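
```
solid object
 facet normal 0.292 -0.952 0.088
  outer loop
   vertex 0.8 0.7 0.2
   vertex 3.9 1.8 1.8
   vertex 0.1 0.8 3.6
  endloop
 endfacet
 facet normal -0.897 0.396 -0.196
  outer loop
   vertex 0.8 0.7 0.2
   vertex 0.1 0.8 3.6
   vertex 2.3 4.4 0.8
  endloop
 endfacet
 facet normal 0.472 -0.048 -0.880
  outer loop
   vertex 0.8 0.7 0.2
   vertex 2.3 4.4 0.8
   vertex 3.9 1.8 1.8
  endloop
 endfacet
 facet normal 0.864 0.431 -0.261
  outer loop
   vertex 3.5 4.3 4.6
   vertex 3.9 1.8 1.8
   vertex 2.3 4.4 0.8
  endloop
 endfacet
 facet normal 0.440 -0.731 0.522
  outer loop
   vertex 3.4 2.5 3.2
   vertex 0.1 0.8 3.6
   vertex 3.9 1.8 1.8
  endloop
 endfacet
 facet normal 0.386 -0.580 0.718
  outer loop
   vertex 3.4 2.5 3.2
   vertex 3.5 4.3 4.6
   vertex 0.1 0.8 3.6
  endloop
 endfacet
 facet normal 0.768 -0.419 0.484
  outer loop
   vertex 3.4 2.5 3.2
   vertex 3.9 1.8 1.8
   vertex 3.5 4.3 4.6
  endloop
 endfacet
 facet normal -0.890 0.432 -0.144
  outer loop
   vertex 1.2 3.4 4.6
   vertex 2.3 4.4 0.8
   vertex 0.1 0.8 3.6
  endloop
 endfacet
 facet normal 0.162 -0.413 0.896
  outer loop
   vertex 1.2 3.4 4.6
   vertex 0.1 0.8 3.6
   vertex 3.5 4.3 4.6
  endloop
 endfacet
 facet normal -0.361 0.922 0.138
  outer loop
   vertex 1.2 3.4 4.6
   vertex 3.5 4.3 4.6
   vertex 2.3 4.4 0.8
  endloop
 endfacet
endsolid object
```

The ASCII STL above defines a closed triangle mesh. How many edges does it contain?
15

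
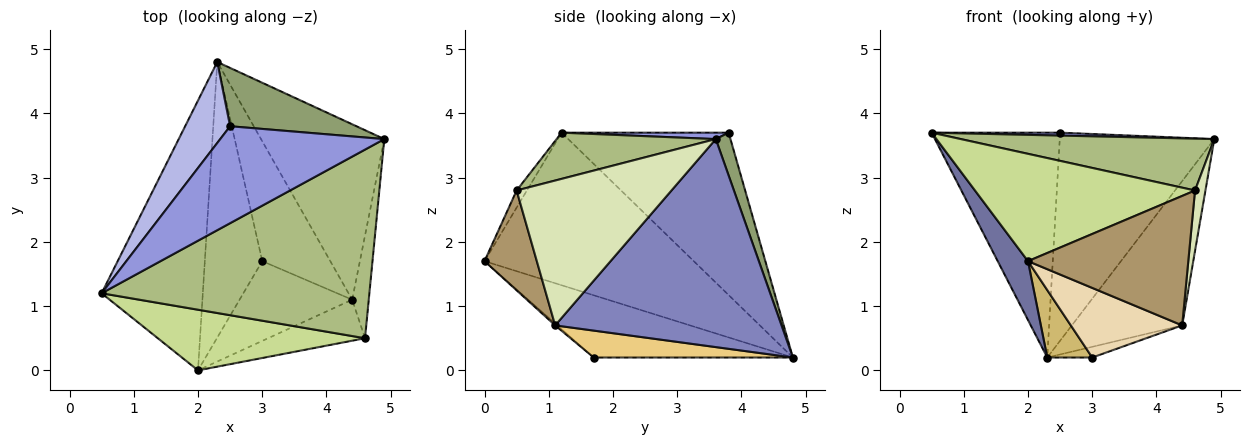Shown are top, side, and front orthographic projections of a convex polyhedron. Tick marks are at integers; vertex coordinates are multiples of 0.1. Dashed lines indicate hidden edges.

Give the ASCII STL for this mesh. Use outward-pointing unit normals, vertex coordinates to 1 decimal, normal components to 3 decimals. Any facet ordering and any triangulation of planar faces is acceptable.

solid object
 facet normal -0.827 -0.120 -0.549
  outer loop
   vertex 2.0 0.0 1.7
   vertex 0.5 1.2 3.7
   vertex 2.3 4.8 0.2
  endloop
 endfacet
 facet normal 0.793 0.387 -0.470
  outer loop
   vertex 4.4 1.1 0.7
   vertex 2.3 4.8 0.2
   vertex 4.9 3.6 3.6
  endloop
 endfacet
 facet normal 0.039 -0.030 0.999
  outer loop
   vertex 2.5 3.8 3.7
   vertex 0.5 1.2 3.7
   vertex 4.9 3.6 3.6
  endloop
 endfacet
 facet normal -0.774 0.596 0.214
  outer loop
   vertex 2.5 3.8 3.7
   vertex 2.3 4.8 0.2
   vertex 0.5 1.2 3.7
  endloop
 endfacet
 facet normal 0.091 0.959 0.269
  outer loop
   vertex 2.5 3.8 3.7
   vertex 4.9 3.6 3.6
   vertex 2.3 4.8 0.2
  endloop
 endfacet
 facet normal 0.164 -0.261 0.951
  outer loop
   vertex 4.6 0.5 2.8
   vertex 4.9 3.6 3.6
   vertex 0.5 1.2 3.7
  endloop
 endfacet
 facet normal -0.041 -0.870 0.491
  outer loop
   vertex 4.6 0.5 2.8
   vertex 0.5 1.2 3.7
   vertex 2.0 0.0 1.7
  endloop
 endfacet
 facet normal 0.991 -0.067 -0.113
  outer loop
   vertex 4.6 0.5 2.8
   vertex 4.4 1.1 0.7
   vertex 4.9 3.6 3.6
  endloop
 endfacet
 facet normal 0.297 -0.910 -0.288
  outer loop
   vertex 4.6 0.5 2.8
   vertex 2.0 0.0 1.7
   vertex 4.4 1.1 0.7
  endloop
 endfacet
 facet normal -0.725 -0.164 -0.669
  outer loop
   vertex 3.0 1.7 0.2
   vertex 2.0 0.0 1.7
   vertex 2.3 4.8 0.2
  endloop
 endfacet
 facet normal 0.366 0.083 -0.927
  outer loop
   vertex 3.0 1.7 0.2
   vertex 2.3 4.8 0.2
   vertex 4.4 1.1 0.7
  endloop
 endfacet
 facet normal -0.013 -0.657 -0.753
  outer loop
   vertex 3.0 1.7 0.2
   vertex 4.4 1.1 0.7
   vertex 2.0 0.0 1.7
  endloop
 endfacet
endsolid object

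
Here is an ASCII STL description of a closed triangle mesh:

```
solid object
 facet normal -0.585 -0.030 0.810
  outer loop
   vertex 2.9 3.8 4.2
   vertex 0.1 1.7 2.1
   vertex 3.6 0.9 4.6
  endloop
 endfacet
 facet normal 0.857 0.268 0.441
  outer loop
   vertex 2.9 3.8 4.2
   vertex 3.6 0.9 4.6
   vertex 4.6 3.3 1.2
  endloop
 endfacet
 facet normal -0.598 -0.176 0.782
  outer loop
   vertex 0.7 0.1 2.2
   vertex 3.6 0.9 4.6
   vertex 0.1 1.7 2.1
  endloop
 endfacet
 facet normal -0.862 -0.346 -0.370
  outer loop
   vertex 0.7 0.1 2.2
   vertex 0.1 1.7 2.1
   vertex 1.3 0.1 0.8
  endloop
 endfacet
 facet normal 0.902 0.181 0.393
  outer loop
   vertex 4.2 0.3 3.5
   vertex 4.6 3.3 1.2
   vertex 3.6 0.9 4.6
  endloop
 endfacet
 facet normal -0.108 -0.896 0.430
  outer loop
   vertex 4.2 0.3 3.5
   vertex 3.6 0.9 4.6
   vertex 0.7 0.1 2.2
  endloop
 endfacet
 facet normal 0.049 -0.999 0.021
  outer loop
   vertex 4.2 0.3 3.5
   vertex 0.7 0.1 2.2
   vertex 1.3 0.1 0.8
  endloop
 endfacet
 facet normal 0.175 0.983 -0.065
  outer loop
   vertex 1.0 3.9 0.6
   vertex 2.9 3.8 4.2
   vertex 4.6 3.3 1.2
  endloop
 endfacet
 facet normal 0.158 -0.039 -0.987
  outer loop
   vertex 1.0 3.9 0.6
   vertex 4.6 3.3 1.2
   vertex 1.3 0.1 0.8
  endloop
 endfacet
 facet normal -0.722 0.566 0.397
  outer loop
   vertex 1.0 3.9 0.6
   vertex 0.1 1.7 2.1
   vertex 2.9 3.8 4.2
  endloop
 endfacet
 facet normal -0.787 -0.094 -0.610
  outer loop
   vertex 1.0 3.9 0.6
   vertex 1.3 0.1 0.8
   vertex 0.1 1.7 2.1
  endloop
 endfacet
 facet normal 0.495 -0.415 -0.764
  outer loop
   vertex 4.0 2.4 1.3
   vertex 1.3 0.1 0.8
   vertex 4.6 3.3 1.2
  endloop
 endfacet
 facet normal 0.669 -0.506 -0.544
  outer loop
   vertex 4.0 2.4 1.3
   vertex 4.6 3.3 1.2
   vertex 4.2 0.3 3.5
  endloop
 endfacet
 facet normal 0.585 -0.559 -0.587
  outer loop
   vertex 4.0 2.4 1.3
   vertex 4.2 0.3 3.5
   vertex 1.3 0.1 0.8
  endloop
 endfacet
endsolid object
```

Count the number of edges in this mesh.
21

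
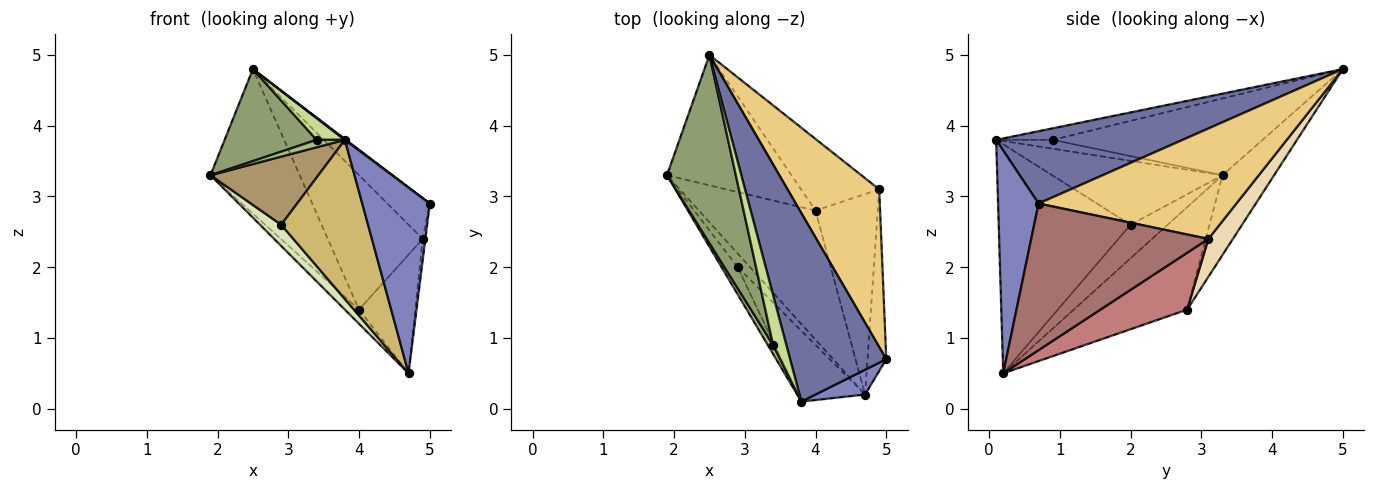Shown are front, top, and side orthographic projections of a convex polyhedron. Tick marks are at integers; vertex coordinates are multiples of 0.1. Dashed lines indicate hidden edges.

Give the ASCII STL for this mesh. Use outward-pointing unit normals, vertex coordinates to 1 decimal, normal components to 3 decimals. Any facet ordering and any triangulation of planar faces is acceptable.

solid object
 facet normal 0.601 -0.004 0.799
  outer loop
   vertex 3.8 0.1 3.8
   vertex 5.0 0.7 2.9
   vertex 2.5 5.0 4.8
  endloop
 endfacet
 facet normal 0.511 -0.852 0.114
  outer loop
   vertex 3.8 0.1 3.8
   vertex 4.7 0.2 0.5
   vertex 5.0 0.7 2.9
  endloop
 endfacet
 facet normal -0.394 0.682 -0.616
  outer loop
   vertex 4.0 2.8 1.4
   vertex 1.9 3.3 3.3
   vertex 2.5 5.0 4.8
  endloop
 endfacet
 facet normal -0.658 0.082 -0.749
  outer loop
   vertex 4.0 2.8 1.4
   vertex 4.7 0.2 0.5
   vertex 1.9 3.3 3.3
  endloop
 endfacet
 facet normal -0.708 -0.310 0.635
  outer loop
   vertex 3.4 0.9 3.8
   vertex 2.5 5.0 4.8
   vertex 1.9 3.3 3.3
  endloop
 endfacet
 facet normal -0.788 -0.394 0.473
  outer loop
   vertex 3.4 0.9 3.8
   vertex 1.9 3.3 3.3
   vertex 3.8 0.1 3.8
  endloop
 endfacet
 facet normal -0.623 -0.312 0.717
  outer loop
   vertex 3.4 0.9 3.8
   vertex 3.8 0.1 3.8
   vertex 2.5 5.0 4.8
  endloop
 endfacet
 facet normal -0.827 -0.473 -0.304
  outer loop
   vertex 2.9 2.0 2.6
   vertex 1.9 3.3 3.3
   vertex 4.7 0.2 0.5
  endloop
 endfacet
 facet normal -0.826 -0.523 -0.209
  outer loop
   vertex 2.9 2.0 2.6
   vertex 3.8 0.1 3.8
   vertex 1.9 3.3 3.3
  endloop
 endfacet
 facet normal -0.811 -0.534 -0.237
  outer loop
   vertex 2.9 2.0 2.6
   vertex 4.7 0.2 0.5
   vertex 3.8 0.1 3.8
  endloop
 endfacet
 facet normal 0.759 0.163 0.630
  outer loop
   vertex 4.9 3.1 2.4
   vertex 2.5 5.0 4.8
   vertex 5.0 0.7 2.9
  endloop
 endfacet
 facet normal 0.223 0.860 -0.458
  outer loop
   vertex 4.9 3.1 2.4
   vertex 4.0 2.8 1.4
   vertex 2.5 5.0 4.8
  endloop
 endfacet
 facet normal 0.992 0.015 -0.127
  outer loop
   vertex 4.9 3.1 2.4
   vertex 5.0 0.7 2.9
   vertex 4.7 0.2 0.5
  endloop
 endfacet
 facet normal 0.618 0.401 -0.676
  outer loop
   vertex 4.9 3.1 2.4
   vertex 4.7 0.2 0.5
   vertex 4.0 2.8 1.4
  endloop
 endfacet
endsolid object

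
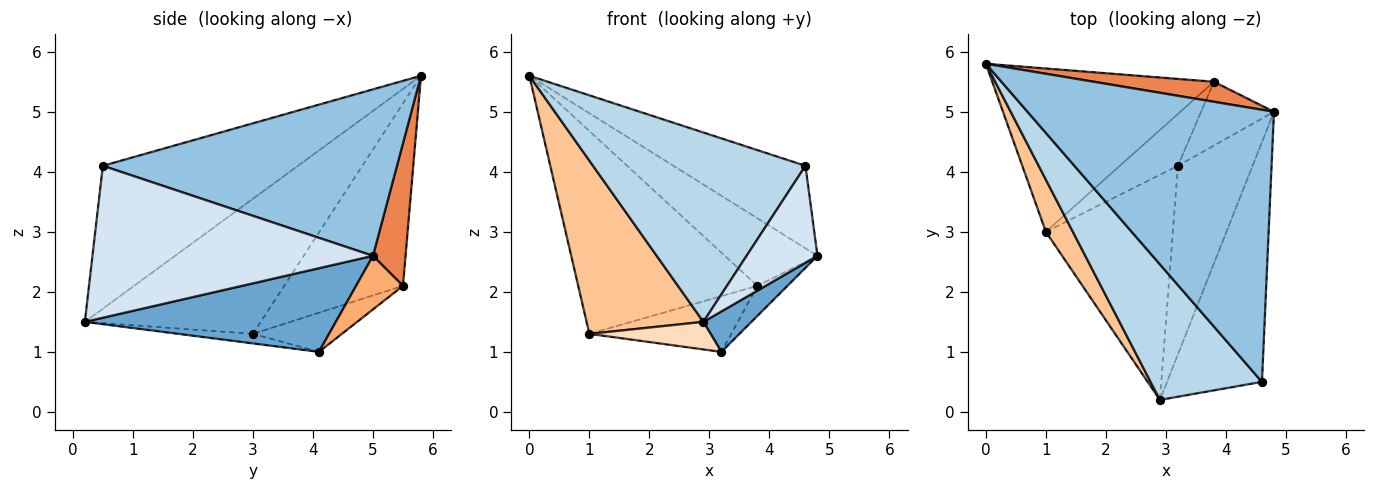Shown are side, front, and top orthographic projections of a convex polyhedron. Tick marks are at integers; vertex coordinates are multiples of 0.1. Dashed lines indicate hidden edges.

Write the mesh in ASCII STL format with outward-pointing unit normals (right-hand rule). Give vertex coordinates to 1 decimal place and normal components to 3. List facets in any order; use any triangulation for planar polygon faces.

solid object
 facet normal 0.739 -0.141 -0.659
  outer loop
   vertex 3.2 4.1 1.0
   vertex 4.8 5.0 2.6
   vertex 2.9 0.2 1.5
  endloop
 endfacet
 facet normal 0.543 0.244 0.804
  outer loop
   vertex 4.6 0.5 4.1
   vertex 4.8 5.0 2.6
   vertex 0.0 5.8 5.6
  endloop
 endfacet
 facet normal -0.598 -0.651 0.466
  outer loop
   vertex 4.6 0.5 4.1
   vertex 0.0 5.8 5.6
   vertex 2.9 0.2 1.5
  endloop
 endfacet
 facet normal 0.829 -0.210 -0.518
  outer loop
   vertex 4.6 0.5 4.1
   vertex 2.9 0.2 1.5
   vertex 4.8 5.0 2.6
  endloop
 endfacet
 facet normal 0.320 0.908 0.269
  outer loop
   vertex 3.8 5.5 2.1
   vertex 0.0 5.8 5.6
   vertex 4.8 5.0 2.6
  endloop
 endfacet
 facet normal 0.554 0.355 -0.753
  outer loop
   vertex 3.8 5.5 2.1
   vertex 4.8 5.0 2.6
   vertex 3.2 4.1 1.0
  endloop
 endfacet
 facet normal -0.822 -0.546 0.164
  outer loop
   vertex 1.0 3.0 1.3
   vertex 2.9 0.2 1.5
   vertex 0.0 5.8 5.6
  endloop
 endfacet
 facet normal -0.074 -0.121 -0.990
  outer loop
   vertex 1.0 3.0 1.3
   vertex 3.2 4.1 1.0
   vertex 2.9 0.2 1.5
  endloop
 endfacet
 facet normal -0.459 0.692 -0.557
  outer loop
   vertex 1.0 3.0 1.3
   vertex 0.0 5.8 5.6
   vertex 3.8 5.5 2.1
  endloop
 endfacet
 facet normal -0.417 0.665 -0.619
  outer loop
   vertex 1.0 3.0 1.3
   vertex 3.8 5.5 2.1
   vertex 3.2 4.1 1.0
  endloop
 endfacet
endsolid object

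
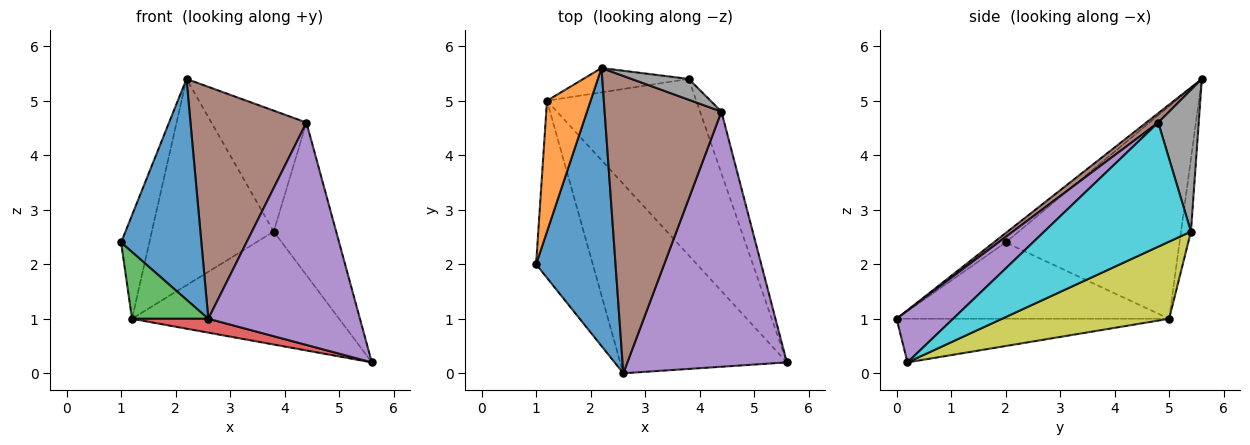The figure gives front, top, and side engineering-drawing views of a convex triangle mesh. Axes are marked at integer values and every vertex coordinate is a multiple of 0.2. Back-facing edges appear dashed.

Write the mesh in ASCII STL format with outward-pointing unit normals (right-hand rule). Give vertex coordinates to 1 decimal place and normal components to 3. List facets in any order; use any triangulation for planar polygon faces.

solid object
 facet normal -0.092 -0.619 0.780
  outer loop
   vertex 2.6 0.0 1.0
   vertex 2.2 5.6 5.4
   vertex 1.0 2.0 2.4
  endloop
 endfacet
 facet normal -0.967 0.157 0.198
  outer loop
   vertex 1.2 5.0 1.0
   vertex 1.0 2.0 2.4
   vertex 2.2 5.6 5.4
  endloop
 endfacet
 facet normal -0.783 -0.219 -0.582
  outer loop
   vertex 1.2 5.0 1.0
   vertex 2.6 0.0 1.0
   vertex 1.0 2.0 2.4
  endloop
 endfacet
 facet normal -0.253 -0.071 -0.965
  outer loop
   vertex 1.2 5.0 1.0
   vertex 5.6 0.2 0.2
   vertex 2.6 0.0 1.0
  endloop
 endfacet
 facet normal 0.238 -0.638 0.732
  outer loop
   vertex 4.4 4.8 4.6
   vertex 2.6 0.0 1.0
   vertex 5.6 0.2 0.2
  endloop
 endfacet
 facet normal 0.063 -0.614 0.787
  outer loop
   vertex 4.4 4.8 4.6
   vertex 2.2 5.6 5.4
   vertex 2.6 0.0 1.0
  endloop
 endfacet
 facet normal -0.080 0.990 -0.117
  outer loop
   vertex 3.8 5.4 2.6
   vertex 1.2 5.0 1.0
   vertex 2.2 5.6 5.4
  endloop
 endfacet
 facet normal 0.387 0.909 0.156
  outer loop
   vertex 3.8 5.4 2.6
   vertex 2.2 5.6 5.4
   vertex 4.4 4.8 4.6
  endloop
 endfacet
 facet normal 0.399 0.495 -0.772
  outer loop
   vertex 3.8 5.4 2.6
   vertex 5.6 0.2 0.2
   vertex 1.2 5.0 1.0
  endloop
 endfacet
 facet normal 0.909 0.387 -0.157
  outer loop
   vertex 3.8 5.4 2.6
   vertex 4.4 4.8 4.6
   vertex 5.6 0.2 0.2
  endloop
 endfacet
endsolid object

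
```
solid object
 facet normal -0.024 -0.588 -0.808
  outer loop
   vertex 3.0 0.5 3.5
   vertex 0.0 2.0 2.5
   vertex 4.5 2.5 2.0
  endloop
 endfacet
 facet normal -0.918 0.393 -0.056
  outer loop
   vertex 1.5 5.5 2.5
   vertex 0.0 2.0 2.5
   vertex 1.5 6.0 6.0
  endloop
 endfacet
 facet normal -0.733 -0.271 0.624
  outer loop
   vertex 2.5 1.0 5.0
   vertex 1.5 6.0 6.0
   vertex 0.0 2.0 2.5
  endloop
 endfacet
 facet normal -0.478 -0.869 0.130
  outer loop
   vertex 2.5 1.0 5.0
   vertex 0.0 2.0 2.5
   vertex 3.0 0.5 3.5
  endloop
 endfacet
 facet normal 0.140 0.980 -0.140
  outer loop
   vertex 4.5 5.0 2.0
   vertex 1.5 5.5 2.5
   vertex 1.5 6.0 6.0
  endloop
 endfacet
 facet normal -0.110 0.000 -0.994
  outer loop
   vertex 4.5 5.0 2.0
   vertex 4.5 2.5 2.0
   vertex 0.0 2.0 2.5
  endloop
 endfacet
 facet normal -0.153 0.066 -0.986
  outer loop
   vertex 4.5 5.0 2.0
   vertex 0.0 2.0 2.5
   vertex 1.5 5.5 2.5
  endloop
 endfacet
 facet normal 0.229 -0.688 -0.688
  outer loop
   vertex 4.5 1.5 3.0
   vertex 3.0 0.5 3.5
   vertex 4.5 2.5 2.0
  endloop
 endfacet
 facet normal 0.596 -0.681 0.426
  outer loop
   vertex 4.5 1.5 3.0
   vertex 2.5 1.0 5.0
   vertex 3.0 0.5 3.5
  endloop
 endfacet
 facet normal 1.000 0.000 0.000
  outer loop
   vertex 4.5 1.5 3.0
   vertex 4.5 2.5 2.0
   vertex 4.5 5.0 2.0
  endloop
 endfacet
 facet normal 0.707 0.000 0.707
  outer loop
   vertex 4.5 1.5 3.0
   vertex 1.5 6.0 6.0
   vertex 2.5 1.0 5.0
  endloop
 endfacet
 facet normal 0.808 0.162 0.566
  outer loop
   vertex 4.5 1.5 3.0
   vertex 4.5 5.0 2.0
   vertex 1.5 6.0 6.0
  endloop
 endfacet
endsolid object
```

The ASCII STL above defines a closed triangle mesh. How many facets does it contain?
12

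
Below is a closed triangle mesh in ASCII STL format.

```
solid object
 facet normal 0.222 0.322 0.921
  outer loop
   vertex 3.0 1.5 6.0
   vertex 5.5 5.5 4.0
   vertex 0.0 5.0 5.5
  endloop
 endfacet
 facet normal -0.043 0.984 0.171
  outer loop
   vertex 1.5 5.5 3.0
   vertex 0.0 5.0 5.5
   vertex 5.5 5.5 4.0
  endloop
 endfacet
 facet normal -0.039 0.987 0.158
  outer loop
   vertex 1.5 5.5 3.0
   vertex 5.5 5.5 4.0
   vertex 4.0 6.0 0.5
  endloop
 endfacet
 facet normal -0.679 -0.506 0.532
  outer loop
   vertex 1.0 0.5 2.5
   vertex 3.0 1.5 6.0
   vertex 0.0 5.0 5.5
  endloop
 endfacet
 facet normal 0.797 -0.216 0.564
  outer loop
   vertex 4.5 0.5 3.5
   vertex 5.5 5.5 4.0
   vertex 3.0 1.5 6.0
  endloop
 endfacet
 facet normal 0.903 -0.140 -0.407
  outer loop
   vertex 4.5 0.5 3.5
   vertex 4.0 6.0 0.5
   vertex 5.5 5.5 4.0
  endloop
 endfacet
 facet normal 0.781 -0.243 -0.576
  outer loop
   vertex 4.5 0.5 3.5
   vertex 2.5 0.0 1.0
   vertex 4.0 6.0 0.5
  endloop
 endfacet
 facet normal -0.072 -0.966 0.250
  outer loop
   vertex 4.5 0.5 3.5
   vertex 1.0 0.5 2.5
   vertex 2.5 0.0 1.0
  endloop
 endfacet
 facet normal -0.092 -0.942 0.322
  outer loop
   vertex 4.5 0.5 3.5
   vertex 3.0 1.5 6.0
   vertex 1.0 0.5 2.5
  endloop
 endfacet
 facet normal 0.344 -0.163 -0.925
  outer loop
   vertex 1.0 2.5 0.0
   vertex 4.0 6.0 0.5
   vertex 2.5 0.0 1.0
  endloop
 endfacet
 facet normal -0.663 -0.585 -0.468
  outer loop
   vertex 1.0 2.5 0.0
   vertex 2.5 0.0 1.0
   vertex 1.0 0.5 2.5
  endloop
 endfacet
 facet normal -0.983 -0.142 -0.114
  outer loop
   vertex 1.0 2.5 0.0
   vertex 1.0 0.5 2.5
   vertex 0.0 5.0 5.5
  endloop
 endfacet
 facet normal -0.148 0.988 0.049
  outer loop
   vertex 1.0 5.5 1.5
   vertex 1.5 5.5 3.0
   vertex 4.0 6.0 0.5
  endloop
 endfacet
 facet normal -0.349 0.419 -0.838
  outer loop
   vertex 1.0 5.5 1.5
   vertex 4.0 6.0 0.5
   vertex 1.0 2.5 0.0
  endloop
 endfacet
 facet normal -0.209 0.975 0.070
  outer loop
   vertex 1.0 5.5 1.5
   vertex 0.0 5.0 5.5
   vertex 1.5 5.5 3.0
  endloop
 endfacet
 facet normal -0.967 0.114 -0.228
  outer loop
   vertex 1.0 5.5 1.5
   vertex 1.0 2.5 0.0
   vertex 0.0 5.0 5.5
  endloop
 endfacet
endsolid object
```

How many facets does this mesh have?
16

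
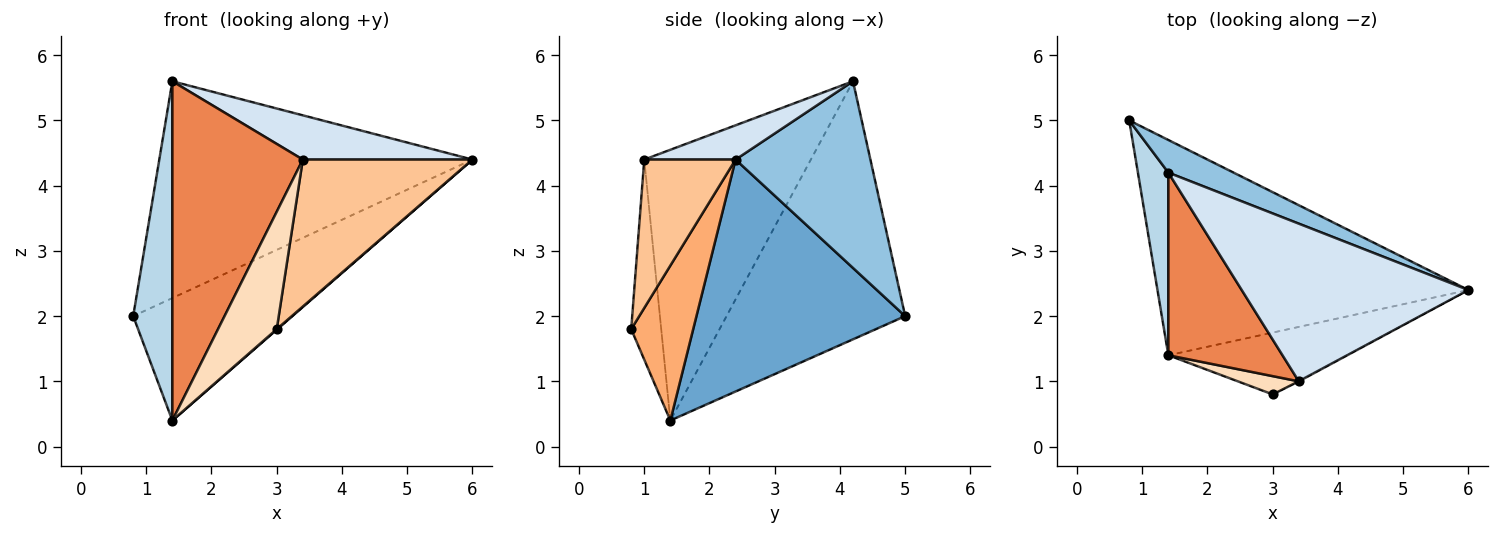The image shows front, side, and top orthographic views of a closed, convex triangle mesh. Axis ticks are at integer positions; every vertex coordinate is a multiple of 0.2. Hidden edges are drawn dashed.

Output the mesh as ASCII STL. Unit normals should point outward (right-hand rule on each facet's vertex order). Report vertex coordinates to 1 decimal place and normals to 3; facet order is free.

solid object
 facet normal 0.544 0.415 -0.729
  outer loop
   vertex 1.4 1.4 0.4
   vertex 0.8 5.0 2.0
   vertex 6.0 2.4 4.4
  endloop
 endfacet
 facet normal 0.392 0.910 0.137
  outer loop
   vertex 1.4 4.2 5.6
   vertex 6.0 2.4 4.4
   vertex 0.8 5.0 2.0
  endloop
 endfacet
 facet normal -0.970 -0.213 0.114
  outer loop
   vertex 1.4 4.2 5.6
   vertex 0.8 5.0 2.0
   vertex 1.4 1.4 0.4
  endloop
 endfacet
 facet normal 0.144 -0.267 0.953
  outer loop
   vertex 3.4 1.0 4.4
   vertex 6.0 2.4 4.4
   vertex 1.4 4.2 5.6
  endloop
 endfacet
 facet normal -0.747 -0.585 0.315
  outer loop
   vertex 3.4 1.0 4.4
   vertex 1.4 4.2 5.6
   vertex 1.4 1.4 0.4
  endloop
 endfacet
 facet normal 0.657 -0.007 -0.754
  outer loop
   vertex 3.0 0.8 1.8
   vertex 1.4 1.4 0.4
   vertex 6.0 2.4 4.4
  endloop
 endfacet
 facet normal 0.474 -0.880 -0.005
  outer loop
   vertex 3.0 0.8 1.8
   vertex 6.0 2.4 4.4
   vertex 3.4 1.0 4.4
  endloop
 endfacet
 facet normal -0.451 -0.882 0.137
  outer loop
   vertex 3.0 0.8 1.8
   vertex 3.4 1.0 4.4
   vertex 1.4 1.4 0.4
  endloop
 endfacet
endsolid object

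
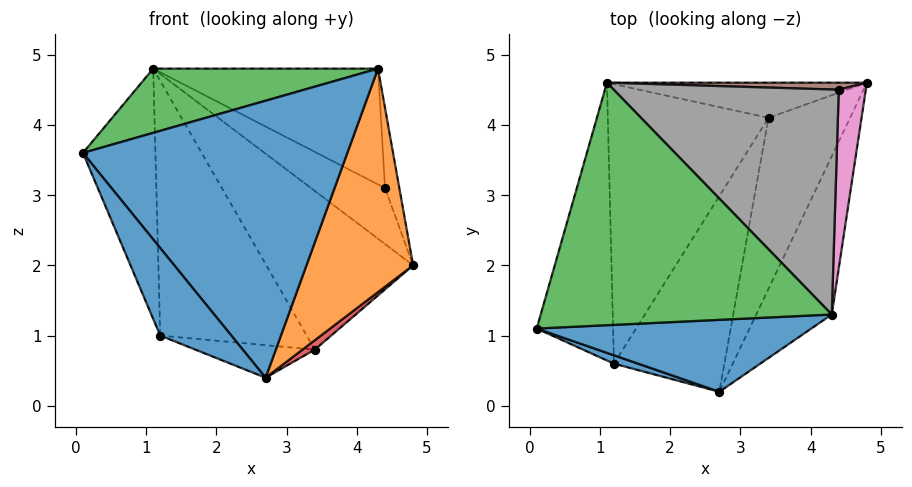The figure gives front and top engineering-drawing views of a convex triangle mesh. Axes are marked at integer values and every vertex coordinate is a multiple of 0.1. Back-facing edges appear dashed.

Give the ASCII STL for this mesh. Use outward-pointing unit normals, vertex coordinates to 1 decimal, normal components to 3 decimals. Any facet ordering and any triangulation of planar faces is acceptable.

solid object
 facet normal -0.026 -0.968 0.251
  outer loop
   vertex 4.3 1.3 4.8
   vertex 0.1 1.1 3.6
   vertex 2.7 0.2 0.4
  endloop
 endfacet
 facet normal 0.907 -0.344 -0.244
  outer loop
   vertex 4.3 1.3 4.8
   vertex 2.7 0.2 0.4
   vertex 4.8 4.6 2.0
  endloop
 endfacet
 facet normal -0.255 -0.248 0.935
  outer loop
   vertex 4.3 1.3 4.8
   vertex 1.1 4.6 4.8
   vertex 0.1 1.1 3.6
  endloop
 endfacet
 facet normal 0.659 -0.041 -0.751
  outer loop
   vertex 3.4 4.1 0.8
   vertex 4.8 4.6 2.0
   vertex 2.7 0.2 0.4
  endloop
 endfacet
 facet normal -0.161 0.964 -0.213
  outer loop
   vertex 3.4 4.1 0.8
   vertex 1.1 4.6 4.8
   vertex 4.8 4.6 2.0
  endloop
 endfacet
 facet normal 0.094 0.988 0.124
  outer loop
   vertex 4.4 4.5 3.1
   vertex 4.8 4.6 2.0
   vertex 1.1 4.6 4.8
  endloop
 endfacet
 facet normal 0.923 0.157 0.350
  outer loop
   vertex 4.4 4.5 3.1
   vertex 4.3 1.3 4.8
   vertex 4.8 4.6 2.0
  endloop
 endfacet
 facet normal 0.427 0.414 0.804
  outer loop
   vertex 4.4 4.5 3.1
   vertex 1.1 4.6 4.8
   vertex 4.3 1.3 4.8
  endloop
 endfacet
 facet normal -0.824 0.380 -0.421
  outer loop
   vertex 1.2 0.6 1.0
   vertex 0.1 1.1 3.6
   vertex 1.1 4.6 4.8
  endloop
 endfacet
 facet normal -0.751 0.444 -0.488
  outer loop
   vertex 1.2 0.6 1.0
   vertex 1.1 4.6 4.8
   vertex 3.4 4.1 0.8
  endloop
 endfacet
 facet normal -0.222 -0.971 0.093
  outer loop
   vertex 1.2 0.6 1.0
   vertex 2.7 0.2 0.4
   vertex 0.1 1.1 3.6
  endloop
 endfacet
 facet normal -0.331 0.155 -0.931
  outer loop
   vertex 1.2 0.6 1.0
   vertex 3.4 4.1 0.8
   vertex 2.7 0.2 0.4
  endloop
 endfacet
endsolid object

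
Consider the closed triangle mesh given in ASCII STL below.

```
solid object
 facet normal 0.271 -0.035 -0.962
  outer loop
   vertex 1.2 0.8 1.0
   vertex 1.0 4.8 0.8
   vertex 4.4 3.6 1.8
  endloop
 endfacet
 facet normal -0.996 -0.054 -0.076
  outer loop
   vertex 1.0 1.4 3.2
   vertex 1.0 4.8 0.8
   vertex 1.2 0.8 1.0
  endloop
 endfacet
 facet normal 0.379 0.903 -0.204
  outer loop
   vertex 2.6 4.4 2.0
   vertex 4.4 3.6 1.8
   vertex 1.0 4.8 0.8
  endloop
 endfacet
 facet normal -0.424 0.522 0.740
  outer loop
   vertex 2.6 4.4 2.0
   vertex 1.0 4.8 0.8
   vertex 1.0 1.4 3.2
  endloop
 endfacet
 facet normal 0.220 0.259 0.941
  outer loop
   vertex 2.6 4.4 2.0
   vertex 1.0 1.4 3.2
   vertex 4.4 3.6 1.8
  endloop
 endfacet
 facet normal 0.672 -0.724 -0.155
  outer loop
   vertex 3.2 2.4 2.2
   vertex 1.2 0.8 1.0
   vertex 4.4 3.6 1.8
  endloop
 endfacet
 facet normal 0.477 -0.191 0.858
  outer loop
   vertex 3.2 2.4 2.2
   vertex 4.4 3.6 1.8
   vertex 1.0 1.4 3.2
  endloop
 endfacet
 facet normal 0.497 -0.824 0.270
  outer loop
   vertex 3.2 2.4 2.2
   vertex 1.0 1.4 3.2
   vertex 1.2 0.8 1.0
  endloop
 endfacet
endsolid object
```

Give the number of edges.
12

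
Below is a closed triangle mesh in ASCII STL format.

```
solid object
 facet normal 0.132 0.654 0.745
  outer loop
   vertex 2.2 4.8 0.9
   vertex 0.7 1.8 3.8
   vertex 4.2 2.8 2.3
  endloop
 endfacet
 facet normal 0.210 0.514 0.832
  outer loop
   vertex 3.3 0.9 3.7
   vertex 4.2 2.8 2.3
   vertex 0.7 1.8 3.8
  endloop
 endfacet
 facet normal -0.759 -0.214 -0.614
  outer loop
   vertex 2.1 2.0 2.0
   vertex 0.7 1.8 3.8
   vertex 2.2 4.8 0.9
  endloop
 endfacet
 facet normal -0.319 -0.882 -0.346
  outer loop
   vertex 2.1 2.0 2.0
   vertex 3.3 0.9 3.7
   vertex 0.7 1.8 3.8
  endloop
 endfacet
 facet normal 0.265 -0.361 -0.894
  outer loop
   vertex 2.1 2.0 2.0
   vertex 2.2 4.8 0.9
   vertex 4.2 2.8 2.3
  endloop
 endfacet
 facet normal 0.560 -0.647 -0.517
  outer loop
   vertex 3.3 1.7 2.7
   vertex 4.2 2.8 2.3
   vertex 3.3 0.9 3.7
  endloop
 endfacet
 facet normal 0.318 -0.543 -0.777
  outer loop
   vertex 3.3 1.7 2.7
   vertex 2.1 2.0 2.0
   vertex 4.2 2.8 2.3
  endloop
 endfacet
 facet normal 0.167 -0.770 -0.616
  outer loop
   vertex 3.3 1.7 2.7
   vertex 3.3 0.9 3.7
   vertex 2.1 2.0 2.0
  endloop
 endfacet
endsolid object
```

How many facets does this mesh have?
8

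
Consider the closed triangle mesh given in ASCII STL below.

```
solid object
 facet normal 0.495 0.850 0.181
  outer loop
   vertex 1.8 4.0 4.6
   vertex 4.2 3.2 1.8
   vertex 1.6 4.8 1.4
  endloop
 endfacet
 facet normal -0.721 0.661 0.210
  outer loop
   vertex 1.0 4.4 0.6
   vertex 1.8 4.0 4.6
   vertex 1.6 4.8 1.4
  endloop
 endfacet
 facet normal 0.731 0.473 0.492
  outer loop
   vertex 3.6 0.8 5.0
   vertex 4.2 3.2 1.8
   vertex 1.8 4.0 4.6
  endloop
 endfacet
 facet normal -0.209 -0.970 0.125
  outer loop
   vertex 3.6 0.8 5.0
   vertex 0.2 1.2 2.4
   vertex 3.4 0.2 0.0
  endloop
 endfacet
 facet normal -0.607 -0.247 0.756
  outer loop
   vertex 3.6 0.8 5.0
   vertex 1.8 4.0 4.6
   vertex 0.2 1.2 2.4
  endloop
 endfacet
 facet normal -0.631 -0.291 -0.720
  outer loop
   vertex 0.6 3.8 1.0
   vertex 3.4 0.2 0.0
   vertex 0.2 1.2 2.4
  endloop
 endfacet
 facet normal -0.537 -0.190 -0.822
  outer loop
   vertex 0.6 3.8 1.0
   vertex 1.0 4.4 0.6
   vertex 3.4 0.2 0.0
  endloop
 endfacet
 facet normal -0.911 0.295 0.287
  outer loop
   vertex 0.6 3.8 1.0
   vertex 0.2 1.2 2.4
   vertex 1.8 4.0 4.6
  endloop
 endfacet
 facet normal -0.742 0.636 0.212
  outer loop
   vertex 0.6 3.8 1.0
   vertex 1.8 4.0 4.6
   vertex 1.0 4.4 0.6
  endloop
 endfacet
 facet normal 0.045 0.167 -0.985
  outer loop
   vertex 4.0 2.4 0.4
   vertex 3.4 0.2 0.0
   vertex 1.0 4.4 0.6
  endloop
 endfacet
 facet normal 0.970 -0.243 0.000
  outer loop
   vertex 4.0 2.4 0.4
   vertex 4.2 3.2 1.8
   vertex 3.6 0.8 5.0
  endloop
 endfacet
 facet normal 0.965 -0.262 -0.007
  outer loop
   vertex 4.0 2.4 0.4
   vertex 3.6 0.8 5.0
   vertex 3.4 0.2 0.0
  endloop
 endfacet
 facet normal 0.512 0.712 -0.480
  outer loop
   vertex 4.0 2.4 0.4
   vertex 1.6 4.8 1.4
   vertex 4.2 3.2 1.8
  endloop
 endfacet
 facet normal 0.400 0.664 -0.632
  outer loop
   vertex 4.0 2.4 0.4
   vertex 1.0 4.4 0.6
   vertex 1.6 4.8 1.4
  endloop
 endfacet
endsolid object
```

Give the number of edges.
21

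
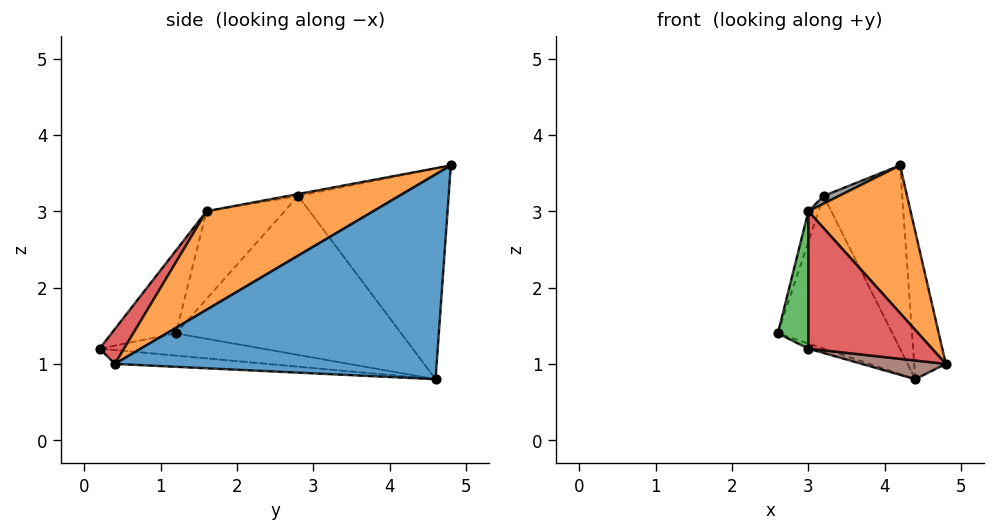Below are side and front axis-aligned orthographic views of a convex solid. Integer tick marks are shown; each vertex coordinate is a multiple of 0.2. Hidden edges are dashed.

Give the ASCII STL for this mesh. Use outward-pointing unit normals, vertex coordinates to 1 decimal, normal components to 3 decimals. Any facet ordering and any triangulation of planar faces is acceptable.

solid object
 facet normal 0.993 0.098 0.064
  outer loop
   vertex 4.4 4.6 0.8
   vertex 4.2 4.8 3.6
   vertex 4.8 0.4 1.0
  endloop
 endfacet
 facet normal 0.579 -0.355 0.734
  outer loop
   vertex 3.0 1.6 3.0
   vertex 4.8 0.4 1.0
   vertex 4.2 4.8 3.6
  endloop
 endfacet
 facet normal -0.857 -0.406 0.316
  outer loop
   vertex 3.0 0.2 1.2
   vertex 3.0 1.6 3.0
   vertex 2.6 1.2 1.4
  endloop
 endfacet
 facet normal 0.154 -0.780 0.607
  outer loop
   vertex 3.0 0.2 1.2
   vertex 4.8 0.4 1.0
   vertex 3.0 1.6 3.0
  endloop
 endfacet
 facet normal -0.375 0.035 -0.926
  outer loop
   vertex 3.0 0.2 1.2
   vertex 2.6 1.2 1.4
   vertex 4.4 4.6 0.8
  endloop
 endfacet
 facet normal -0.104 -0.057 -0.993
  outer loop
   vertex 3.0 0.2 1.2
   vertex 4.4 4.6 0.8
   vertex 4.8 0.4 1.0
  endloop
 endfacet
 facet normal -0.969 0.126 0.211
  outer loop
   vertex 3.2 2.8 3.2
   vertex 2.6 1.2 1.4
   vertex 3.0 1.6 3.0
  endloop
 endfacet
 facet normal -0.098 -0.148 0.984
  outer loop
   vertex 3.2 2.8 3.2
   vertex 3.0 1.6 3.0
   vertex 4.2 4.8 3.6
  endloop
 endfacet
 facet normal -0.886 0.451 -0.105
  outer loop
   vertex 3.2 2.8 3.2
   vertex 4.4 4.6 0.8
   vertex 2.6 1.2 1.4
  endloop
 endfacet
 facet normal -0.882 0.460 -0.096
  outer loop
   vertex 3.2 2.8 3.2
   vertex 4.2 4.8 3.6
   vertex 4.4 4.6 0.8
  endloop
 endfacet
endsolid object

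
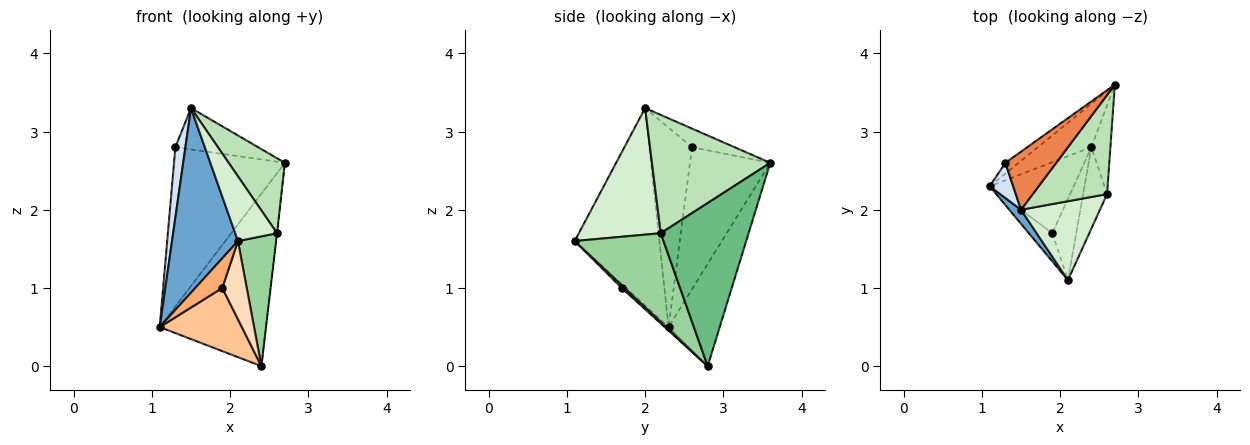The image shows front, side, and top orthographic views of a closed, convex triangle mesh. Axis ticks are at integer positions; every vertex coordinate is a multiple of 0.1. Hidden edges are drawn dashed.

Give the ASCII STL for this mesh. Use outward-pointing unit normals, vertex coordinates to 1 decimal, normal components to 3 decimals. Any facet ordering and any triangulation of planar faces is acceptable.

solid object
 facet normal -0.788 -0.614 0.047
  outer loop
   vertex 1.5 2.0 3.3
   vertex 1.1 2.3 0.5
   vertex 2.1 1.1 1.6
  endloop
 endfacet
 facet normal -0.423 0.879 -0.222
  outer loop
   vertex 2.4 2.8 0.0
   vertex 1.1 2.3 0.5
   vertex 2.7 3.6 2.6
  endloop
 endfacet
 facet normal -0.586 0.809 -0.055
  outer loop
   vertex 1.3 2.6 2.8
   vertex 2.7 3.6 2.6
   vertex 1.1 2.3 0.5
  endloop
 endfacet
 facet normal -0.967 -0.228 0.114
  outer loop
   vertex 1.3 2.6 2.8
   vertex 1.1 2.3 0.5
   vertex 1.5 2.0 3.3
  endloop
 endfacet
 facet normal -0.285 0.556 0.781
  outer loop
   vertex 1.3 2.6 2.8
   vertex 1.5 2.0 3.3
   vertex 2.7 3.6 2.6
  endloop
 endfacet
 facet normal -0.114 -0.721 -0.683
  outer loop
   vertex 1.9 1.7 1.0
   vertex 2.1 1.1 1.6
   vertex 1.1 2.3 0.5
  endloop
 endfacet
 facet normal -0.032 -0.664 -0.747
  outer loop
   vertex 1.9 1.7 1.0
   vertex 1.1 2.3 0.5
   vertex 2.4 2.8 0.0
  endloop
 endfacet
 facet normal 0.083 -0.691 -0.718
  outer loop
   vertex 1.9 1.7 1.0
   vertex 2.4 2.8 0.0
   vertex 2.1 1.1 1.6
  endloop
 endfacet
 facet normal 0.993 0.003 -0.116
  outer loop
   vertex 2.6 2.2 1.7
   vertex 2.4 2.8 0.0
   vertex 2.7 3.6 2.6
  endloop
 endfacet
 facet normal 0.892 -0.383 -0.240
  outer loop
   vertex 2.6 2.2 1.7
   vertex 2.1 1.1 1.6
   vertex 2.4 2.8 0.0
  endloop
 endfacet
 facet normal 0.786 -0.373 0.493
  outer loop
   vertex 2.6 2.2 1.7
   vertex 2.7 3.6 2.6
   vertex 1.5 2.0 3.3
  endloop
 endfacet
 facet normal 0.778 -0.398 0.485
  outer loop
   vertex 2.6 2.2 1.7
   vertex 1.5 2.0 3.3
   vertex 2.1 1.1 1.6
  endloop
 endfacet
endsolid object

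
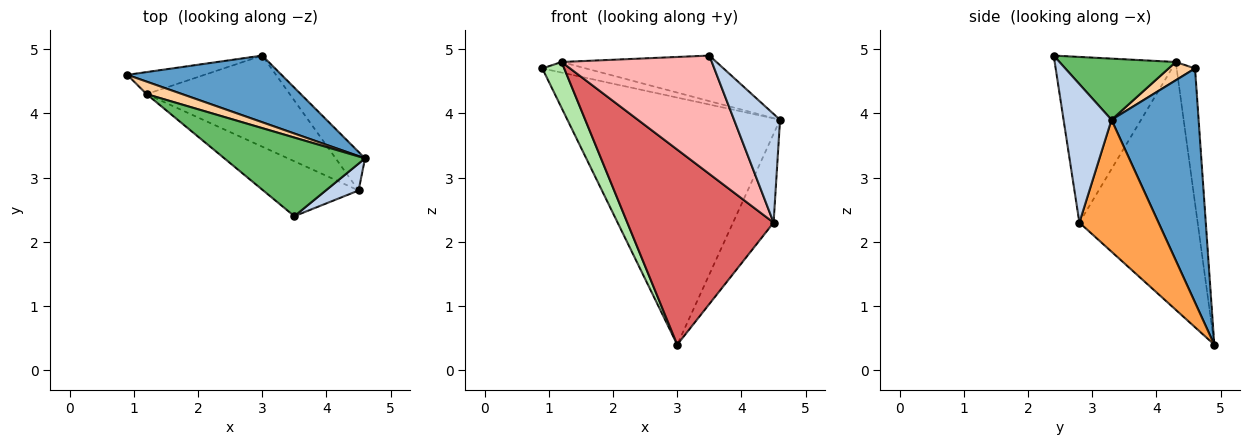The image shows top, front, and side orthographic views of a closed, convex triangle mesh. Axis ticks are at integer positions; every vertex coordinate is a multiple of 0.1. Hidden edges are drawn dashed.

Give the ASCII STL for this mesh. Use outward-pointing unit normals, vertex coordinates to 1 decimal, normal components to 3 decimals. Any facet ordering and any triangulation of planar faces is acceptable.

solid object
 facet normal 0.368 0.898 0.242
  outer loop
   vertex 3.0 4.9 0.4
   vertex 0.9 4.6 4.7
   vertex 4.6 3.3 3.9
  endloop
 endfacet
 facet normal 0.711 -0.682 0.169
  outer loop
   vertex 4.5 2.8 2.3
   vertex 4.6 3.3 3.9
   vertex 3.5 2.4 4.9
  endloop
 endfacet
 facet normal 0.873 0.448 -0.194
  outer loop
   vertex 4.5 2.8 2.3
   vertex 3.0 4.9 0.4
   vertex 4.6 3.3 3.9
  endloop
 endfacet
 facet normal 0.365 0.602 0.710
  outer loop
   vertex 1.2 4.3 4.8
   vertex 4.6 3.3 3.9
   vertex 0.9 4.6 4.7
  endloop
 endfacet
 facet normal 0.352 0.469 0.810
  outer loop
   vertex 1.2 4.3 4.8
   vertex 3.5 2.4 4.9
   vertex 4.6 3.3 3.9
  endloop
 endfacet
 facet normal -0.604 -0.719 -0.345
  outer loop
   vertex 1.2 4.3 4.8
   vertex 0.9 4.6 4.7
   vertex 3.0 4.9 0.4
  endloop
 endfacet
 facet normal -0.591 -0.731 -0.341
  outer loop
   vertex 1.2 4.3 4.8
   vertex 3.0 4.9 0.4
   vertex 4.5 2.8 2.3
  endloop
 endfacet
 facet normal -0.590 -0.732 -0.340
  outer loop
   vertex 1.2 4.3 4.8
   vertex 4.5 2.8 2.3
   vertex 3.5 2.4 4.9
  endloop
 endfacet
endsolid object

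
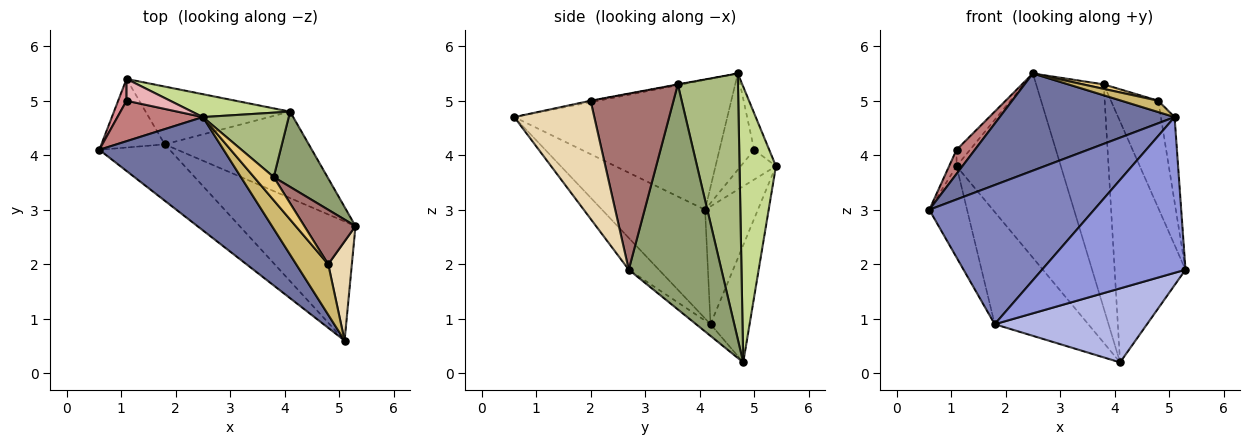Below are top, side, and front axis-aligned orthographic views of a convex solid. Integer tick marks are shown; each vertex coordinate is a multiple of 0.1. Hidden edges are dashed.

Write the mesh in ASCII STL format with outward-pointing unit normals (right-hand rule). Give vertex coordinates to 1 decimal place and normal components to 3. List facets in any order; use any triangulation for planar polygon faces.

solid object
 facet normal -0.621 -0.510 0.595
  outer loop
   vertex 2.5 4.7 5.5
   vertex 0.6 4.1 3.0
   vertex 5.1 0.6 4.7
  endloop
 endfacet
 facet normal -0.501 -0.802 -0.325
  outer loop
   vertex 1.8 4.2 0.9
   vertex 5.1 0.6 4.7
   vertex 0.6 4.1 3.0
  endloop
 endfacet
 facet normal -0.165 -0.783 -0.599
  outer loop
   vertex 1.8 4.2 0.9
   vertex 5.3 2.7 1.9
   vertex 5.1 0.6 4.7
  endloop
 endfacet
 facet normal -0.061 -0.649 -0.758
  outer loop
   vertex 1.8 4.2 0.9
   vertex 4.1 4.8 0.2
   vertex 5.3 2.7 1.9
  endloop
 endfacet
 facet normal 0.780 0.597 0.186
  outer loop
   vertex 3.8 3.6 5.3
   vertex 5.3 2.7 1.9
   vertex 4.1 4.8 0.2
  endloop
 endfacet
 facet normal 0.650 0.730 0.210
  outer loop
   vertex 3.8 3.6 5.3
   vertex 4.1 4.8 0.2
   vertex 2.5 4.7 5.5
  endloop
 endfacet
 facet normal 0.327 0.938 0.117
  outer loop
   vertex 1.1 5.4 3.8
   vertex 2.5 4.7 5.5
   vertex 4.1 4.8 0.2
  endloop
 endfacet
 facet normal -0.745 0.533 -0.400
  outer loop
   vertex 1.1 5.4 3.8
   vertex 1.8 4.2 0.9
   vertex 0.6 4.1 3.0
  endloop
 endfacet
 facet normal -0.348 0.834 -0.429
  outer loop
   vertex 1.1 5.4 3.8
   vertex 4.1 4.8 0.2
   vertex 1.8 4.2 0.9
  endloop
 endfacet
 facet normal -0.044 -0.218 0.975
  outer loop
   vertex 4.8 2.0 5.0
   vertex 2.5 4.7 5.5
   vertex 5.1 0.6 4.7
  endloop
 endfacet
 facet normal -0.010 -0.190 0.982
  outer loop
   vertex 4.8 2.0 5.0
   vertex 3.8 3.6 5.3
   vertex 2.5 4.7 5.5
  endloop
 endfacet
 facet normal 0.967 0.166 0.193
  outer loop
   vertex 4.8 2.0 5.0
   vertex 5.1 0.6 4.7
   vertex 5.3 2.7 1.9
  endloop
 endfacet
 facet normal 0.842 0.481 0.244
  outer loop
   vertex 4.8 2.0 5.0
   vertex 5.3 2.7 1.9
   vertex 3.8 3.6 5.3
  endloop
 endfacet
 facet normal -0.696 -0.368 0.617
  outer loop
   vertex 1.1 5.0 4.1
   vertex 0.6 4.1 3.0
   vertex 2.5 4.7 5.5
  endloop
 endfacet
 facet normal -0.943 0.199 0.266
  outer loop
   vertex 1.1 5.0 4.1
   vertex 1.1 5.4 3.8
   vertex 0.6 4.1 3.0
  endloop
 endfacet
 facet normal -0.557 0.498 0.664
  outer loop
   vertex 1.1 5.0 4.1
   vertex 2.5 4.7 5.5
   vertex 1.1 5.4 3.8
  endloop
 endfacet
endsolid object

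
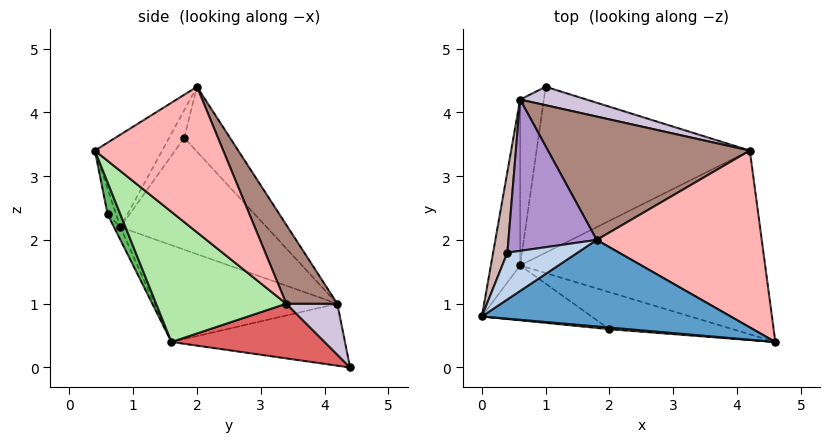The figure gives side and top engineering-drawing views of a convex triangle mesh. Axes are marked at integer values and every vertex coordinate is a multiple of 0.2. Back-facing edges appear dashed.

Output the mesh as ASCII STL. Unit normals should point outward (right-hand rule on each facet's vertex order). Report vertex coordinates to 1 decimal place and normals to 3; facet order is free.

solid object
 facet normal -0.224 -0.767 0.601
  outer loop
   vertex 1.8 2.0 4.4
   vertex 0.0 0.8 2.2
   vertex 4.6 0.4 3.4
  endloop
 endfacet
 facet normal -0.240 -0.756 0.609
  outer loop
   vertex 0.4 1.8 3.6
   vertex 0.0 0.8 2.2
   vertex 1.8 2.0 4.4
  endloop
 endfacet
 facet normal -0.107 -0.991 0.080
  outer loop
   vertex 2.0 0.6 2.4
   vertex 4.6 0.4 3.4
   vertex 0.0 0.8 2.2
  endloop
 endfacet
 facet normal -0.049 -0.907 -0.419
  outer loop
   vertex 2.0 0.6 2.4
   vertex 0.0 0.8 2.2
   vertex 0.6 1.6 0.4
  endloop
 endfacet
 facet normal 0.134 -0.846 -0.516
  outer loop
   vertex 2.0 0.6 2.4
   vertex 0.6 1.6 0.4
   vertex 4.6 0.4 3.4
  endloop
 endfacet
 facet normal 0.394 -0.541 -0.742
  outer loop
   vertex 4.2 3.4 1.0
   vertex 4.6 0.4 3.4
   vertex 0.6 1.6 0.4
  endloop
 endfacet
 facet normal 0.245 -0.171 -0.954
  outer loop
   vertex 4.2 3.4 1.0
   vertex 0.6 1.6 0.4
   vertex 1.0 4.4 0.0
  endloop
 endfacet
 facet normal 0.545 0.567 0.618
  outer loop
   vertex 4.2 3.4 1.0
   vertex 1.8 2.0 4.4
   vertex 4.6 0.4 3.4
  endloop
 endfacet
 facet normal -0.435 0.678 0.592
  outer loop
   vertex 0.6 4.2 1.0
   vertex 0.4 1.8 3.6
   vertex 1.8 2.0 4.4
  endloop
 endfacet
 facet normal 0.209 0.940 0.271
  outer loop
   vertex 0.6 4.2 1.0
   vertex 4.2 3.4 1.0
   vertex 1.0 4.4 0.0
  endloop
 endfacet
 facet normal 0.190 0.854 0.485
  outer loop
   vertex 0.6 4.2 1.0
   vertex 1.8 2.0 4.4
   vertex 4.2 3.4 1.0
  endloop
 endfacet
 facet normal -0.969 0.215 0.124
  outer loop
   vertex 0.6 4.2 1.0
   vertex 0.0 0.8 2.2
   vertex 0.4 1.8 3.6
  endloop
 endfacet
 facet normal -0.955 0.067 -0.289
  outer loop
   vertex 0.6 4.2 1.0
   vertex 0.6 1.6 0.4
   vertex 0.0 0.8 2.2
  endloop
 endfacet
 facet normal -0.931 0.082 -0.356
  outer loop
   vertex 0.6 4.2 1.0
   vertex 1.0 4.4 0.0
   vertex 0.6 1.6 0.4
  endloop
 endfacet
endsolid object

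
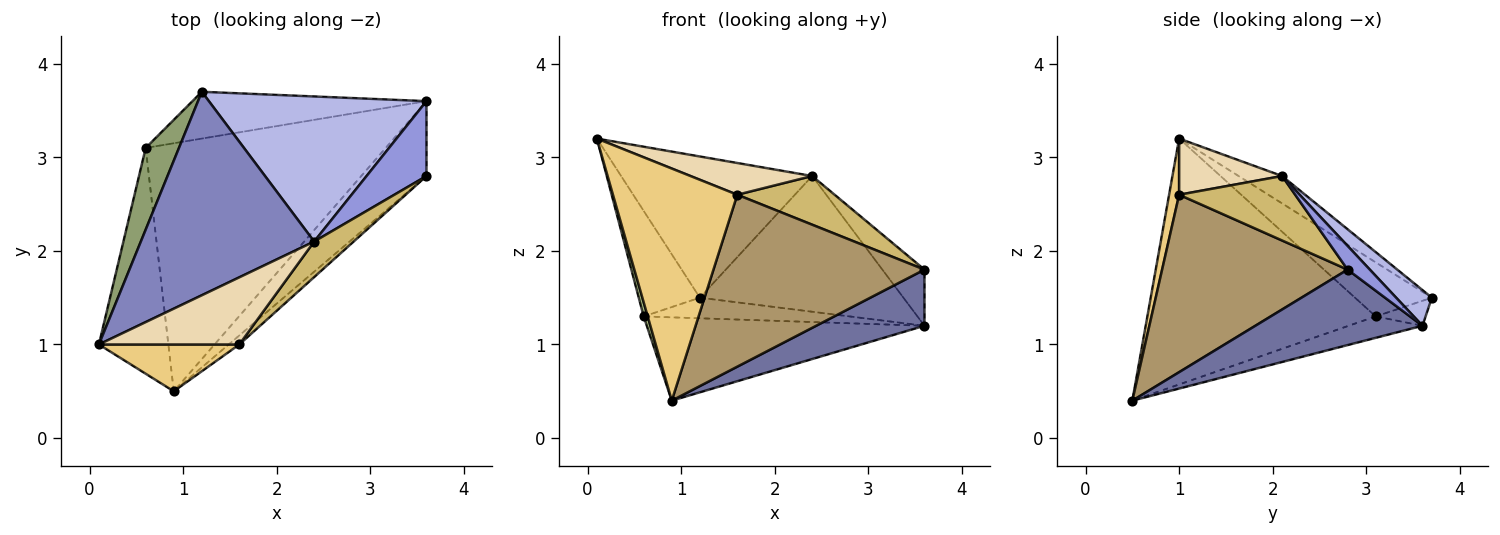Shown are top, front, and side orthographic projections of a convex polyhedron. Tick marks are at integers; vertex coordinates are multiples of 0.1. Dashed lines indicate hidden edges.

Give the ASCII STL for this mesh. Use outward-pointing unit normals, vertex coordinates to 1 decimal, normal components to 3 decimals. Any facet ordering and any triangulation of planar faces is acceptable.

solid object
 facet normal 0.679 -0.440 -0.587
  outer loop
   vertex 3.6 3.6 1.2
   vertex 3.6 2.8 1.8
   vertex 0.9 0.5 0.4
  endloop
 endfacet
 facet normal -0.129 0.565 0.815
  outer loop
   vertex 2.4 2.1 2.8
   vertex 1.2 3.7 1.5
   vertex 0.1 1.0 3.2
  endloop
 endfacet
 facet normal 0.302 0.572 0.763
  outer loop
   vertex 2.4 2.1 2.8
   vertex 3.6 2.8 1.8
   vertex 3.6 3.6 1.2
  endloop
 endfacet
 facet normal 0.119 0.678 0.725
  outer loop
   vertex 2.4 2.1 2.8
   vertex 3.6 3.6 1.2
   vertex 1.2 3.7 1.5
  endloop
 endfacet
 facet normal -0.705 0.561 0.434
  outer loop
   vertex 0.6 3.1 1.3
   vertex 0.1 1.0 3.2
   vertex 1.2 3.7 1.5
  endloop
 endfacet
 facet normal -0.962 -0.017 -0.272
  outer loop
   vertex 0.6 3.1 1.3
   vertex 0.9 0.5 0.4
   vertex 0.1 1.0 3.2
  endloop
 endfacet
 facet normal -0.097 0.401 -0.911
  outer loop
   vertex 0.6 3.1 1.3
   vertex 1.2 3.7 1.5
   vertex 3.6 3.6 1.2
  endloop
 endfacet
 facet normal -0.084 0.317 -0.945
  outer loop
   vertex 0.6 3.1 1.3
   vertex 3.6 3.6 1.2
   vertex 0.9 0.5 0.4
  endloop
 endfacet
 facet normal 0.660 -0.750 -0.039
  outer loop
   vertex 1.6 1.0 2.6
   vertex 0.9 0.5 0.4
   vertex 3.6 2.8 1.8
  endloop
 endfacet
 facet normal 0.694 -0.582 0.425
  outer loop
   vertex 1.6 1.0 2.6
   vertex 3.6 2.8 1.8
   vertex 2.4 2.1 2.8
  endloop
 endfacet
 facet normal 0.079 -0.977 0.197
  outer loop
   vertex 1.6 1.0 2.6
   vertex 0.1 1.0 3.2
   vertex 0.9 0.5 0.4
  endloop
 endfacet
 facet normal 0.340 -0.402 0.850
  outer loop
   vertex 1.6 1.0 2.6
   vertex 2.4 2.1 2.8
   vertex 0.1 1.0 3.2
  endloop
 endfacet
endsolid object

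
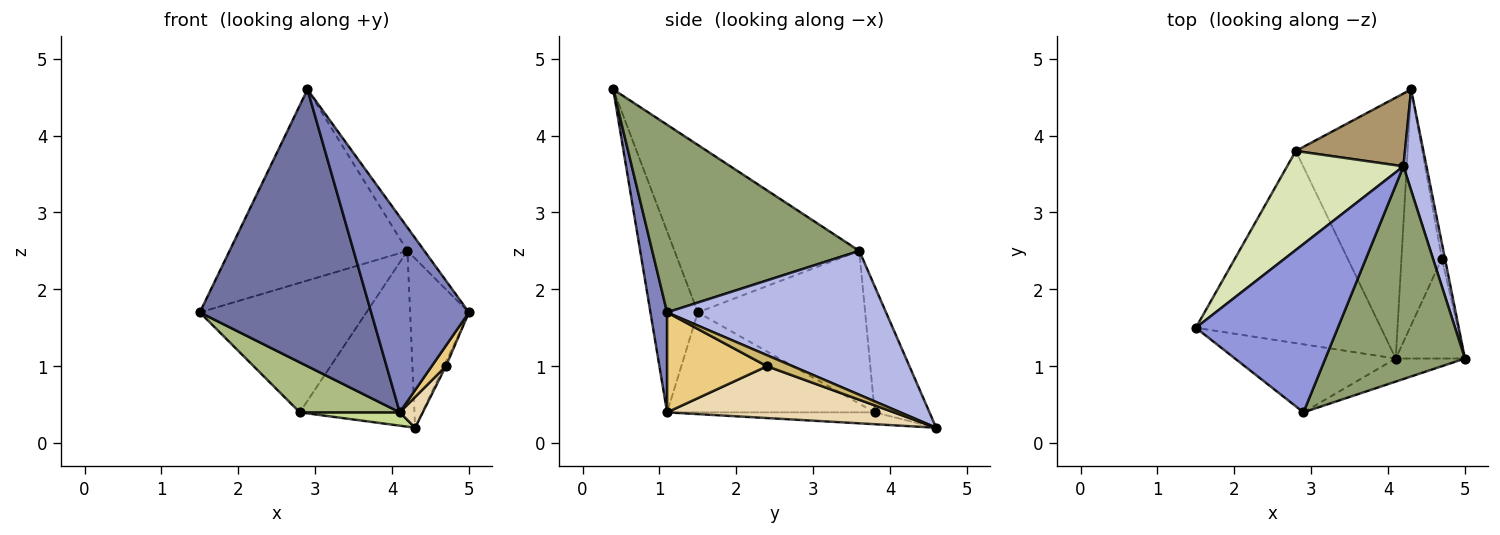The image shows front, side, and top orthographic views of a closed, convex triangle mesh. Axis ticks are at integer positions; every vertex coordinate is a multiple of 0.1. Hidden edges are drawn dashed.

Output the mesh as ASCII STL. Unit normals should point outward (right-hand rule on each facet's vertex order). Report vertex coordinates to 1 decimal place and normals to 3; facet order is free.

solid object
 facet normal -0.260 -0.938 -0.230
  outer loop
   vertex 4.1 1.1 0.4
   vertex 2.9 0.4 4.6
   vertex 1.5 1.5 1.7
  endloop
 endfacet
 facet normal 0.167 -0.979 -0.116
  outer loop
   vertex 4.1 1.1 0.4
   vertex 5.0 1.1 1.7
   vertex 2.9 0.4 4.6
  endloop
 endfacet
 facet normal -0.615 0.592 0.521
  outer loop
   vertex 4.2 3.6 2.5
   vertex 1.5 1.5 1.7
   vertex 2.9 0.4 4.6
  endloop
 endfacet
 facet normal 0.954 0.256 0.153
  outer loop
   vertex 4.2 3.6 2.5
   vertex 5.0 1.1 1.7
   vertex 4.3 4.6 0.2
  endloop
 endfacet
 facet normal 0.801 0.066 0.596
  outer loop
   vertex 4.2 3.6 2.5
   vertex 2.9 0.4 4.6
   vertex 5.0 1.1 1.7
  endloop
 endfacet
 facet normal -0.463 -0.223 -0.858
  outer loop
   vertex 2.8 3.8 0.4
   vertex 4.1 1.1 0.4
   vertex 1.5 1.5 1.7
  endloop
 endfacet
 facet normal -0.105 -0.051 -0.993
  outer loop
   vertex 2.8 3.8 0.4
   vertex 4.3 4.6 0.2
   vertex 4.1 1.1 0.4
  endloop
 endfacet
 facet normal -0.624 0.621 0.475
  outer loop
   vertex 2.8 3.8 0.4
   vertex 1.5 1.5 1.7
   vertex 4.2 3.6 2.5
  endloop
 endfacet
 facet normal -0.404 0.845 0.350
  outer loop
   vertex 2.8 3.8 0.4
   vertex 4.2 3.6 2.5
   vertex 4.3 4.6 0.2
  endloop
 endfacet
 facet normal 0.960 0.077 -0.269
  outer loop
   vertex 4.7 2.4 1.0
   vertex 4.3 4.6 0.2
   vertex 5.0 1.1 1.7
  endloop
 endfacet
 facet normal 0.817 -0.116 -0.565
  outer loop
   vertex 4.7 2.4 1.0
   vertex 5.0 1.1 1.7
   vertex 4.1 1.1 0.4
  endloop
 endfacet
 facet normal 0.786 -0.080 -0.613
  outer loop
   vertex 4.7 2.4 1.0
   vertex 4.1 1.1 0.4
   vertex 4.3 4.6 0.2
  endloop
 endfacet
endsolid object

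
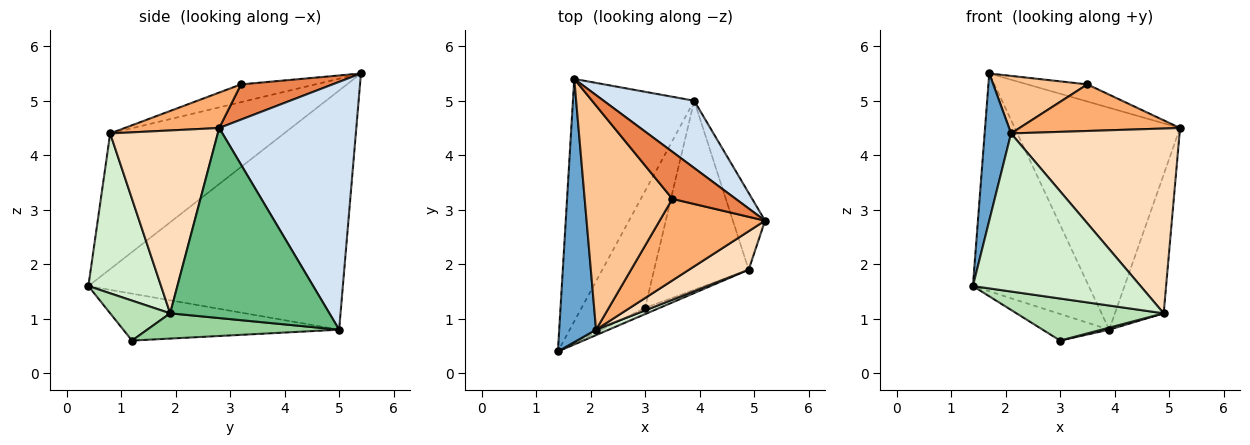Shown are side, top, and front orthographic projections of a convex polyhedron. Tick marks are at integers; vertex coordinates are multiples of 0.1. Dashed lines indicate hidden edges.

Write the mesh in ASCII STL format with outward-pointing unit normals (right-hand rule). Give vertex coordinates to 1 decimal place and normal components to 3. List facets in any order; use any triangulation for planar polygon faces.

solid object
 facet normal -0.955 -0.145 0.259
  outer loop
   vertex 2.1 0.8 4.4
   vertex 1.7 5.4 5.5
   vertex 1.4 0.4 1.6
  endloop
 endfacet
 facet normal -0.826 0.376 -0.419
  outer loop
   vertex 3.9 5.0 0.8
   vertex 1.4 0.4 1.6
   vertex 1.7 5.4 5.5
  endloop
 endfacet
 facet normal -0.585 0.180 -0.791
  outer loop
   vertex 3.9 5.0 0.8
   vertex 3.0 1.2 0.6
   vertex 1.4 0.4 1.6
  endloop
 endfacet
 facet normal 0.622 0.750 0.227
  outer loop
   vertex 3.9 5.0 0.8
   vertex 1.7 5.4 5.5
   vertex 5.2 2.8 4.5
  endloop
 endfacet
 facet normal 0.463 0.303 0.833
  outer loop
   vertex 3.5 3.2 5.3
   vertex 5.2 2.8 4.5
   vertex 1.7 5.4 5.5
  endloop
 endfacet
 facet normal 0.280 -0.476 0.834
  outer loop
   vertex 3.5 3.2 5.3
   vertex 2.1 0.8 4.4
   vertex 5.2 2.8 4.5
  endloop
 endfacet
 facet normal -0.193 -0.244 0.950
  outer loop
   vertex 3.5 3.2 5.3
   vertex 1.7 5.4 5.5
   vertex 2.1 0.8 4.4
  endloop
 endfacet
 facet normal 0.530 -0.830 0.173
  outer loop
   vertex 4.9 1.9 1.1
   vertex 5.2 2.8 4.5
   vertex 2.1 0.8 4.4
  endloop
 endfacet
 facet normal 0.944 0.289 -0.160
  outer loop
   vertex 4.9 1.9 1.1
   vertex 3.9 5.0 0.8
   vertex 5.2 2.8 4.5
  endloop
 endfacet
 facet normal 0.258 -0.010 -0.966
  outer loop
   vertex 4.9 1.9 1.1
   vertex 3.0 1.2 0.6
   vertex 3.9 5.0 0.8
  endloop
 endfacet
 facet normal 0.374 -0.917 -0.136
  outer loop
   vertex 4.9 1.9 1.1
   vertex 1.4 0.4 1.6
   vertex 3.0 1.2 0.6
  endloop
 endfacet
 facet normal 0.398 -0.917 0.032
  outer loop
   vertex 4.9 1.9 1.1
   vertex 2.1 0.8 4.4
   vertex 1.4 0.4 1.6
  endloop
 endfacet
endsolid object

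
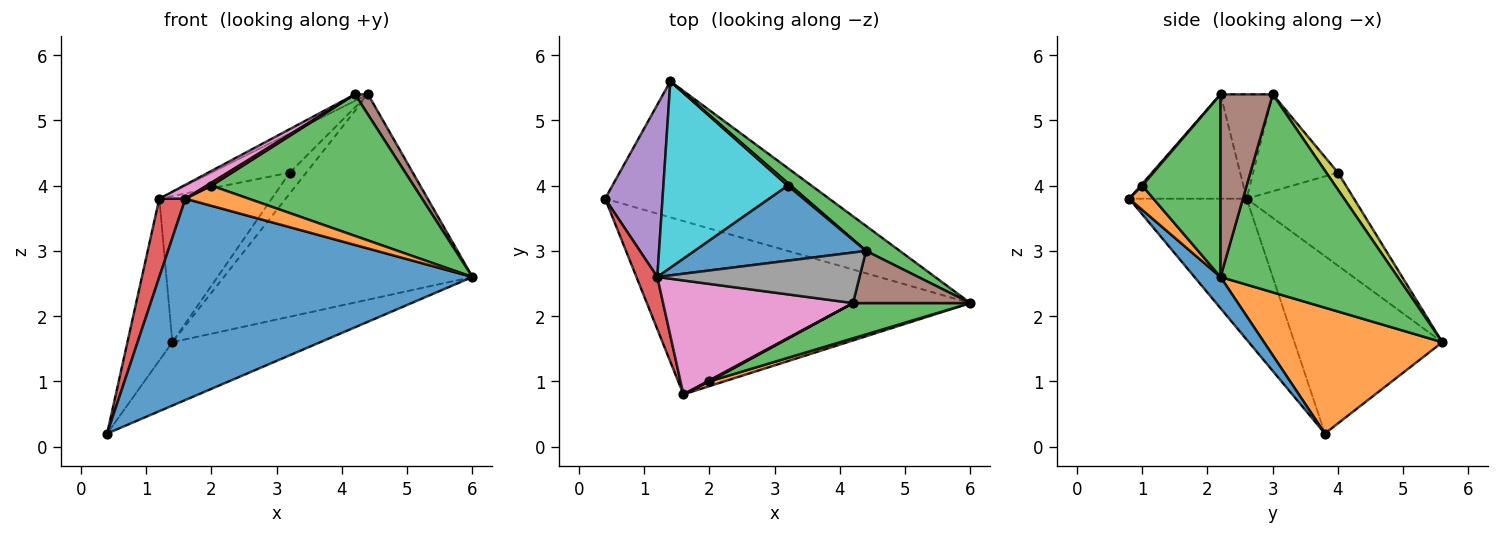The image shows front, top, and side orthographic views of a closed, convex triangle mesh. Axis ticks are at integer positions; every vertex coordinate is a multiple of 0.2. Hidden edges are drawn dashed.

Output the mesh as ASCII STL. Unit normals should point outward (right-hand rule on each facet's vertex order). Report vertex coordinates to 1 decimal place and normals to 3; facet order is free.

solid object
 facet normal 0.063 -0.756 -0.651
  outer loop
   vertex 1.6 0.8 3.8
   vertex 0.4 3.8 0.2
   vertex 6.0 2.2 2.6
  endloop
 endfacet
 facet normal 0.454 0.376 -0.808
  outer loop
   vertex 1.4 5.6 1.6
   vertex 6.0 2.2 2.6
   vertex 0.4 3.8 0.2
  endloop
 endfacet
 facet normal 0.578 0.810 0.098
  outer loop
   vertex 4.4 3.0 5.4
   vertex 6.0 2.2 2.6
   vertex 1.4 5.6 1.6
  endloop
 endfacet
 facet normal -0.966 -0.215 0.143
  outer loop
   vertex 1.2 2.6 3.8
   vertex 0.4 3.8 0.2
   vertex 1.6 0.8 3.8
  endloop
 endfacet
 facet normal -0.914 0.278 0.296
  outer loop
   vertex 1.2 2.6 3.8
   vertex 1.4 5.6 1.6
   vertex 0.4 3.8 0.2
  endloop
 endfacet
 facet normal 0.823 -0.206 0.529
  outer loop
   vertex 4.2 2.2 5.4
   vertex 6.0 2.2 2.6
   vertex 4.4 3.0 5.4
  endloop
 endfacet
 facet normal -0.479 -0.106 0.871
  outer loop
   vertex 4.2 2.2 5.4
   vertex 1.2 2.6 3.8
   vertex 1.6 0.8 3.8
  endloop
 endfacet
 facet normal -0.456 0.114 0.883
  outer loop
   vertex 4.2 2.2 5.4
   vertex 4.4 3.0 5.4
   vertex 1.2 2.6 3.8
  endloop
 endfacet
 facet normal 0.575 0.812 0.101
  outer loop
   vertex 3.2 4.0 4.2
   vertex 4.4 3.0 5.4
   vertex 1.4 5.6 1.6
  endloop
 endfacet
 facet normal -0.508 0.531 0.678
  outer loop
   vertex 3.2 4.0 4.2
   vertex 1.4 5.6 1.6
   vertex 1.2 2.6 3.8
  endloop
 endfacet
 facet normal -0.448 0.414 0.793
  outer loop
   vertex 3.2 4.0 4.2
   vertex 1.2 2.6 3.8
   vertex 4.4 3.0 5.4
  endloop
 endfacet
 facet normal 0.349 -0.912 0.215
  outer loop
   vertex 2.0 1.0 4.0
   vertex 1.6 0.8 3.8
   vertex 6.0 2.2 2.6
  endloop
 endfacet
 facet normal 0.352 -0.908 0.226
  outer loop
   vertex 2.0 1.0 4.0
   vertex 6.0 2.2 2.6
   vertex 4.2 2.2 5.4
  endloop
 endfacet
 facet normal 0.302 -0.905 0.302
  outer loop
   vertex 2.0 1.0 4.0
   vertex 4.2 2.2 5.4
   vertex 1.6 0.8 3.8
  endloop
 endfacet
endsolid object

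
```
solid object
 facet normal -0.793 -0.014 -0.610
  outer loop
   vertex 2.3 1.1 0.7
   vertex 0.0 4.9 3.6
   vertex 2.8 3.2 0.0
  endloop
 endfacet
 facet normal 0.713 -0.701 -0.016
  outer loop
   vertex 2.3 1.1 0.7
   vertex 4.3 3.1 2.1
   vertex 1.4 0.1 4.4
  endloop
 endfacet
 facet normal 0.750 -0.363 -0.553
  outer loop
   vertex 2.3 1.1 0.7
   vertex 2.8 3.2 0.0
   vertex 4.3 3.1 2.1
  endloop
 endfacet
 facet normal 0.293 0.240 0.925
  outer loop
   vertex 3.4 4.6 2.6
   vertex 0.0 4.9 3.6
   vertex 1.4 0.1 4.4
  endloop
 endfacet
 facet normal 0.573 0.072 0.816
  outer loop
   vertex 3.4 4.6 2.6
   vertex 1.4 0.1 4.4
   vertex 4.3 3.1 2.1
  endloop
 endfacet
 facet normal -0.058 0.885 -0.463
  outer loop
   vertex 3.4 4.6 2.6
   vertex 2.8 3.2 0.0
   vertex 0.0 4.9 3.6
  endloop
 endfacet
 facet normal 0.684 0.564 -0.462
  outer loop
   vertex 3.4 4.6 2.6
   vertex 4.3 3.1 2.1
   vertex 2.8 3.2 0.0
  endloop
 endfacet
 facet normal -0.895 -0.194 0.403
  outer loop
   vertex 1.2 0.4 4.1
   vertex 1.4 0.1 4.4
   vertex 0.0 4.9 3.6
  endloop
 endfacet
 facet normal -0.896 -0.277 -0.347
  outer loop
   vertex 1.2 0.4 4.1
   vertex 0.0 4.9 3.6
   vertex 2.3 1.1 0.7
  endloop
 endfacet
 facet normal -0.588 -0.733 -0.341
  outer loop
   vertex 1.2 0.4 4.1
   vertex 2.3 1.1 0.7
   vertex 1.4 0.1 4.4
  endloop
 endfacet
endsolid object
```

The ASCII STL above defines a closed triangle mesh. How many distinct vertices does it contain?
7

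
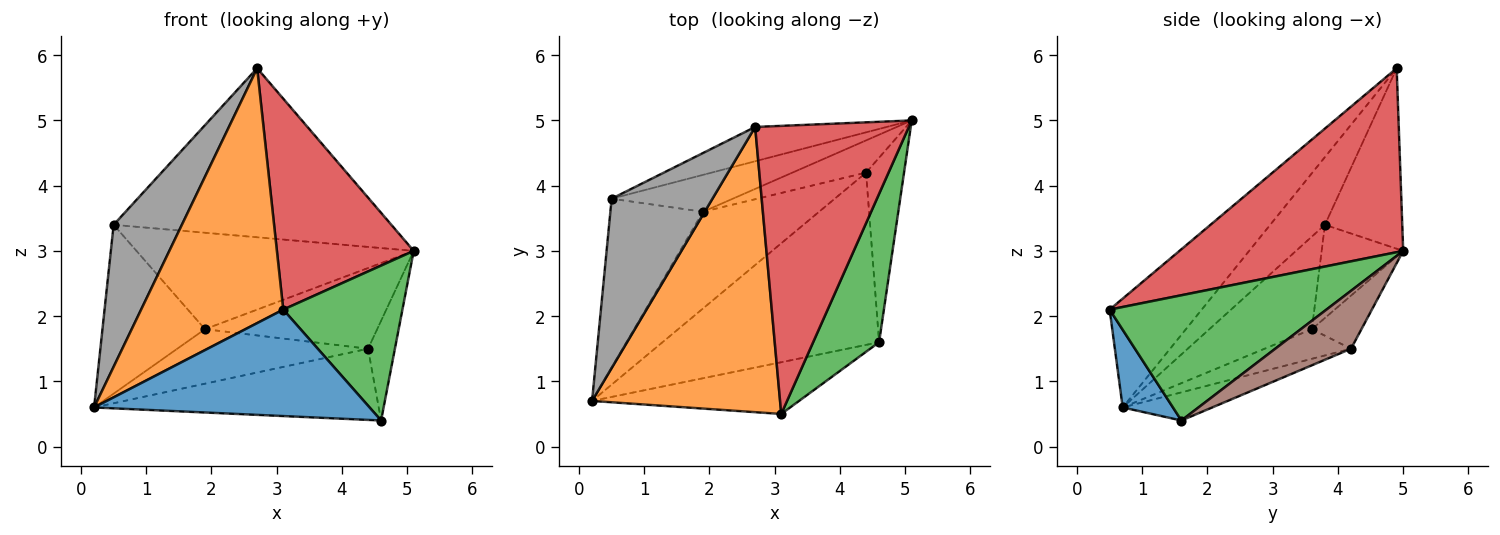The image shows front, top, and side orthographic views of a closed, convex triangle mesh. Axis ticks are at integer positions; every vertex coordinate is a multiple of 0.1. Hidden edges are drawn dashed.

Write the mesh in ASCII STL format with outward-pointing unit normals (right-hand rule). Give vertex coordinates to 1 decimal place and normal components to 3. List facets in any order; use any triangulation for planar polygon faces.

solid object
 facet normal 0.162 -0.888 -0.431
  outer loop
   vertex 3.1 0.5 2.1
   vertex 0.2 0.7 0.6
   vertex 4.6 1.6 0.4
  endloop
 endfacet
 facet normal -0.396 -0.612 0.685
  outer loop
   vertex 3.1 0.5 2.1
   vertex 2.7 4.9 5.8
   vertex 0.2 0.7 0.6
  endloop
 endfacet
 facet normal 0.796 -0.437 0.419
  outer loop
   vertex 3.1 0.5 2.1
   vertex 4.6 1.6 0.4
   vertex 5.1 5.0 3.0
  endloop
 endfacet
 facet normal 0.695 -0.425 0.580
  outer loop
   vertex 3.1 0.5 2.1
   vertex 5.1 5.0 3.0
   vertex 2.7 4.9 5.8
  endloop
 endfacet
 facet normal -0.119 0.379 -0.918
  outer loop
   vertex 4.4 4.2 1.5
   vertex 4.6 1.6 0.4
   vertex 0.2 0.7 0.6
  endloop
 endfacet
 facet normal 0.802 0.284 -0.526
  outer loop
   vertex 4.4 4.2 1.5
   vertex 5.1 5.0 3.0
   vertex 4.6 1.6 0.4
  endloop
 endfacet
 facet normal -0.263 0.945 -0.192
  outer loop
   vertex 0.5 3.8 3.4
   vertex 2.7 4.9 5.8
   vertex 5.1 5.0 3.0
  endloop
 endfacet
 facet normal -0.458 -0.571 0.681
  outer loop
   vertex 0.5 3.8 3.4
   vertex 0.2 0.7 0.6
   vertex 2.7 4.9 5.8
  endloop
 endfacet
 facet normal -0.258 0.897 -0.358
  outer loop
   vertex 1.9 3.6 1.8
   vertex 5.1 5.0 3.0
   vertex 4.4 4.2 1.5
  endloop
 endfacet
 facet normal -0.265 0.901 -0.344
  outer loop
   vertex 1.9 3.6 1.8
   vertex 0.5 3.8 3.4
   vertex 5.1 5.0 3.0
  endloop
 endfacet
 facet normal -0.217 0.479 -0.850
  outer loop
   vertex 1.9 3.6 1.8
   vertex 4.4 4.2 1.5
   vertex 0.2 0.7 0.6
  endloop
 endfacet
 facet normal -0.577 0.577 -0.577
  outer loop
   vertex 1.9 3.6 1.8
   vertex 0.2 0.7 0.6
   vertex 0.5 3.8 3.4
  endloop
 endfacet
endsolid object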